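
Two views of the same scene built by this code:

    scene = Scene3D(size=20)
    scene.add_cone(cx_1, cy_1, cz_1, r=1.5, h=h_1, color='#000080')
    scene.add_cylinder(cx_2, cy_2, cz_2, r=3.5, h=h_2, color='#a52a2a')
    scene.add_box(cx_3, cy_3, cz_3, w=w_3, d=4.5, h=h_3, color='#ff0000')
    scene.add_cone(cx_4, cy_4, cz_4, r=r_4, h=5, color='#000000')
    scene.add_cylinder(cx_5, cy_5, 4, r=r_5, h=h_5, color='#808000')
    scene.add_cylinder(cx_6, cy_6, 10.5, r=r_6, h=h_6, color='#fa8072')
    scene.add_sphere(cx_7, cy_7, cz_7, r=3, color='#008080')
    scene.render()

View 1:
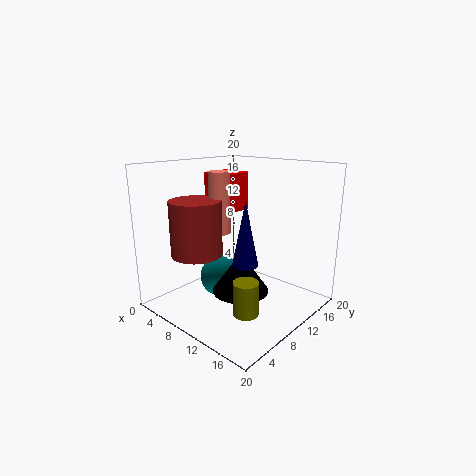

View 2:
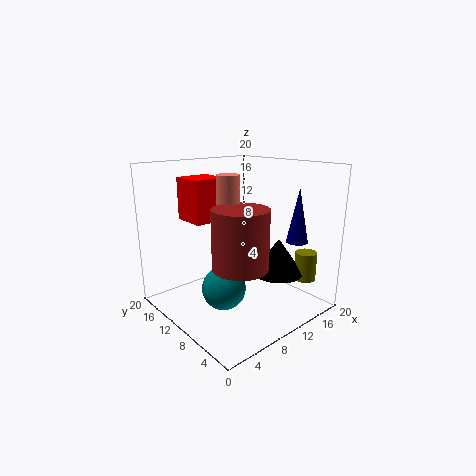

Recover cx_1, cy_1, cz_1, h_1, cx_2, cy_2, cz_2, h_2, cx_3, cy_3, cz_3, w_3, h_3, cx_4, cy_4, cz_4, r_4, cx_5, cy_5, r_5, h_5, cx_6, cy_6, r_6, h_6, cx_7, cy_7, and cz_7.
cx_1 = 16, cy_1 = 4.5, cz_1 = 9.5, h_1 = 7.5, cx_2 = 6.5, cy_2 = 5.5, cz_2 = 8, h_2 = 7.5, cx_3 = 3.5, cy_3 = 10, cz_3 = 13, w_3 = 4.5, h_3 = 5.5, cx_4 = 14, cy_4 = 6, cz_4 = 5, r_4 = 3.5, cx_5 = 17, cy_5 = 3.5, r_5 = 1.5, h_5 = 4, cx_6 = 7.5, cy_6 = 9, r_6 = 1.5, h_6 = 8.5, cx_7 = 7, cy_7 = 9.5, cz_7 = 3.5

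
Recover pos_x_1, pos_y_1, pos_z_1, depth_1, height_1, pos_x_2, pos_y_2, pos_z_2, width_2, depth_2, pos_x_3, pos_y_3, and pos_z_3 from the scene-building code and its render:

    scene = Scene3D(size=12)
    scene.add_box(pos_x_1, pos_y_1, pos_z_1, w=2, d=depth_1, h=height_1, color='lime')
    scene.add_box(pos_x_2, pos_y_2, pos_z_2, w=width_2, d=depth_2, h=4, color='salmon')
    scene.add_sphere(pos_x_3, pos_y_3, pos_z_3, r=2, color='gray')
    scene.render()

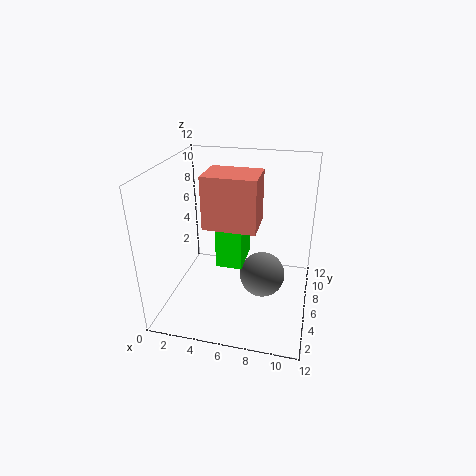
pos_x_1 = 5
pos_y_1 = 3
pos_z_1 = 5
depth_1 = 3
height_1 = 3
pos_x_2 = 4
pos_y_2 = 3
pos_z_2 = 8
width_2 = 4
depth_2 = 3
pos_x_3 = 8
pos_y_3 = 7
pos_z_3 = 2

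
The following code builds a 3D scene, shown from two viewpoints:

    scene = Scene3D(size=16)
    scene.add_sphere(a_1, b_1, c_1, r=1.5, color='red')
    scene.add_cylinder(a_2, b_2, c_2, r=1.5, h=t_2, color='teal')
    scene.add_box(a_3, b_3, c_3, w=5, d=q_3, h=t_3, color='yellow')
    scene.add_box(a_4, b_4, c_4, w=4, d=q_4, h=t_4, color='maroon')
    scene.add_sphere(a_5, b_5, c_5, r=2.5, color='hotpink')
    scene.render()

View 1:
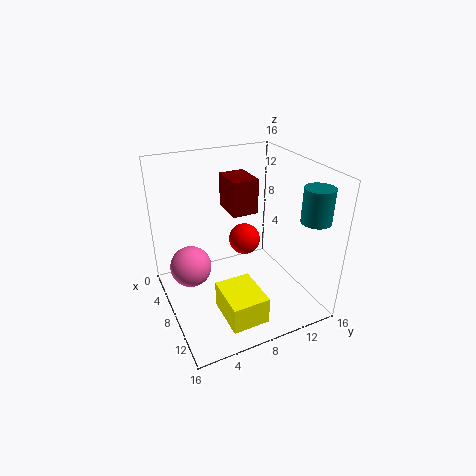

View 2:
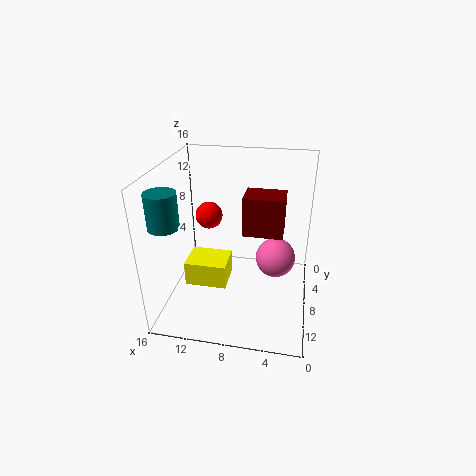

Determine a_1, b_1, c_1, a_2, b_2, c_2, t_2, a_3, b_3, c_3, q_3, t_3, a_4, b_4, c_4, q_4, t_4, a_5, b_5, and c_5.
a_1 = 11.5, b_1 = 7, c_1 = 10, a_2 = 14, b_2 = 13.5, c_2 = 11.5, t_2 = 3.5, a_3 = 9.5, b_3 = 4.5, c_3 = 1, q_3 = 4, t_3 = 3, a_4 = 3, b_4 = 8, c_4 = 10, q_4 = 3, t_4 = 4, a_5 = 4, b_5 = 3.5, c_5 = 3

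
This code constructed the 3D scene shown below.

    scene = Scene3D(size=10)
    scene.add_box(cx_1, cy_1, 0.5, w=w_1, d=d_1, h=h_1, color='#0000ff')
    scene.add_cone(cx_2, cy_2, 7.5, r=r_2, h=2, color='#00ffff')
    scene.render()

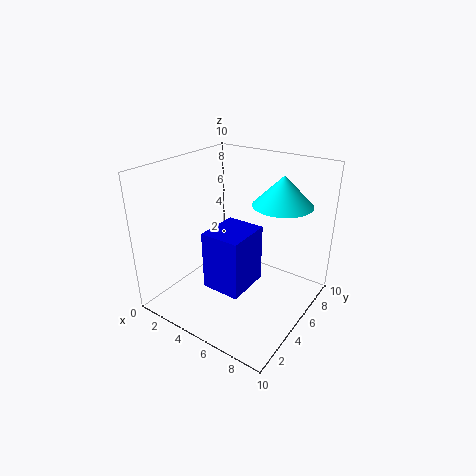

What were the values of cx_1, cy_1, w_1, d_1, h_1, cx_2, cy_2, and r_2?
cx_1 = 2.5
cy_1 = 4
w_1 = 3
d_1 = 3.5
h_1 = 4.5
cx_2 = 7.5
cy_2 = 6.5
r_2 = 2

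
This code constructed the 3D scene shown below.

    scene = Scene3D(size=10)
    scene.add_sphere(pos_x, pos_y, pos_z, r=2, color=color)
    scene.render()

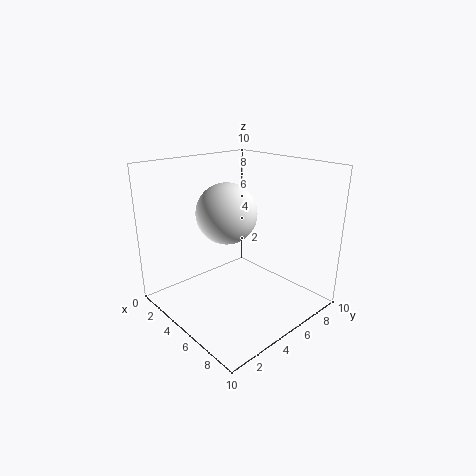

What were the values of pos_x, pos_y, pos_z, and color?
pos_x = 5; pos_y = 4; pos_z = 7; color = 'white'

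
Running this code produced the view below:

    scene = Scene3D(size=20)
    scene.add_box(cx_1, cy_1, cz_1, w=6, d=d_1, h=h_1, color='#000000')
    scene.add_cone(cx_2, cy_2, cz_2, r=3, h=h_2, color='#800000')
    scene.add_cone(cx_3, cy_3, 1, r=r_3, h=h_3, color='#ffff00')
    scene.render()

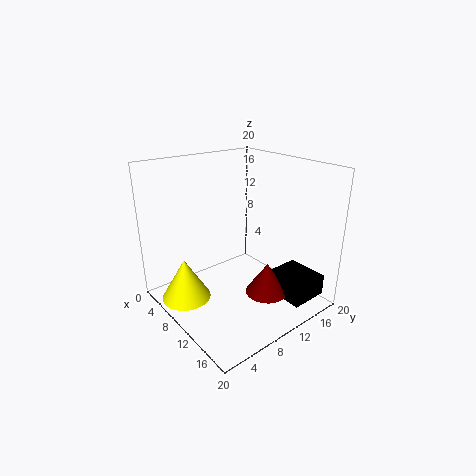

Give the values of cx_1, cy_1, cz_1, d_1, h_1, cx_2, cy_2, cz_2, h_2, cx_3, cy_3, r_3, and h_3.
cx_1 = 12.5; cy_1 = 13.5; cz_1 = 1.5; d_1 = 5.5; h_1 = 3; cx_2 = 13.5; cy_2 = 12.5; cz_2 = 2; h_2 = 4.5; cx_3 = 6; cy_3 = 3.5; r_3 = 3.5; h_3 = 6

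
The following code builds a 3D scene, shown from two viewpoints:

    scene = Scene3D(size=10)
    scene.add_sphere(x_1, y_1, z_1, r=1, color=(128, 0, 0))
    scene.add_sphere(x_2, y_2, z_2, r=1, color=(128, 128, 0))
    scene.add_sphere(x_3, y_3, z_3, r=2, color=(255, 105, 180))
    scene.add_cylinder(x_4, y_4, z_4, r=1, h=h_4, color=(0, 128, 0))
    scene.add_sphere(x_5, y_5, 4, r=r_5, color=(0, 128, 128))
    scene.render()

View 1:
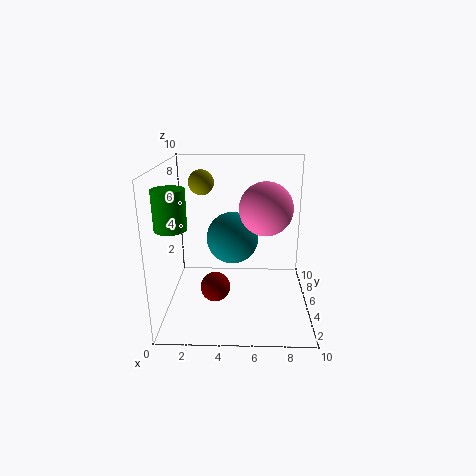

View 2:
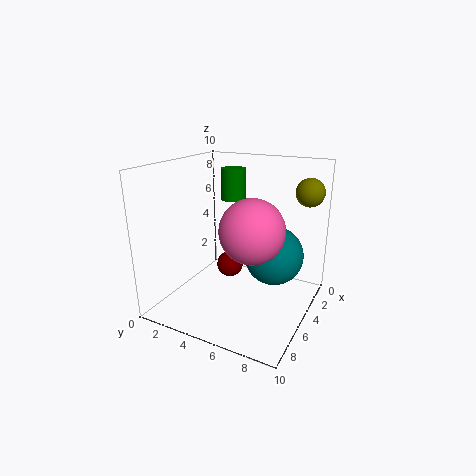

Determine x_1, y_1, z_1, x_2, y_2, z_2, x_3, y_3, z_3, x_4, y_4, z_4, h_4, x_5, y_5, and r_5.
x_1 = 3.5, y_1 = 3.5, z_1 = 2, x_2 = 2, y_2 = 9, z_2 = 8, x_3 = 7, y_3 = 7, z_3 = 6.5, x_4 = 1, y_4 = 2.5, z_4 = 6.5, h_4 = 2.5, x_5 = 4.5, y_5 = 7.5, r_5 = 2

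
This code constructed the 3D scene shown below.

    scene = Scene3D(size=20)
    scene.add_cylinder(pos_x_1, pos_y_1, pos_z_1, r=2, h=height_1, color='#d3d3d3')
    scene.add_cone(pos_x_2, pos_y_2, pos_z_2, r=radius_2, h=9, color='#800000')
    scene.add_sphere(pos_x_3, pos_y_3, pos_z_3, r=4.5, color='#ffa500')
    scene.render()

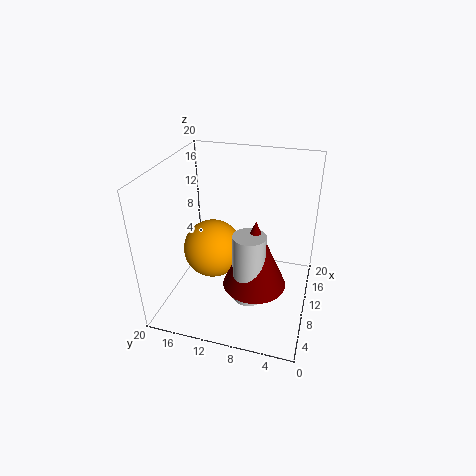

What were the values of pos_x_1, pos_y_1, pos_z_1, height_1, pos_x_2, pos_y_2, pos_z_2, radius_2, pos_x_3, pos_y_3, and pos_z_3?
pos_x_1 = 4.5; pos_y_1 = 7; pos_z_1 = 5; height_1 = 9; pos_x_2 = 5.5; pos_y_2 = 6.5; pos_z_2 = 6.5; radius_2 = 4; pos_x_3 = 13; pos_y_3 = 15; pos_z_3 = 5.5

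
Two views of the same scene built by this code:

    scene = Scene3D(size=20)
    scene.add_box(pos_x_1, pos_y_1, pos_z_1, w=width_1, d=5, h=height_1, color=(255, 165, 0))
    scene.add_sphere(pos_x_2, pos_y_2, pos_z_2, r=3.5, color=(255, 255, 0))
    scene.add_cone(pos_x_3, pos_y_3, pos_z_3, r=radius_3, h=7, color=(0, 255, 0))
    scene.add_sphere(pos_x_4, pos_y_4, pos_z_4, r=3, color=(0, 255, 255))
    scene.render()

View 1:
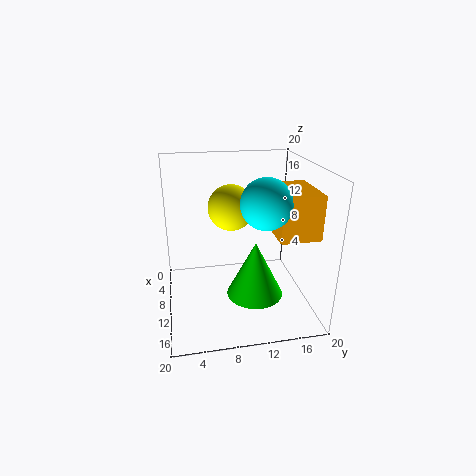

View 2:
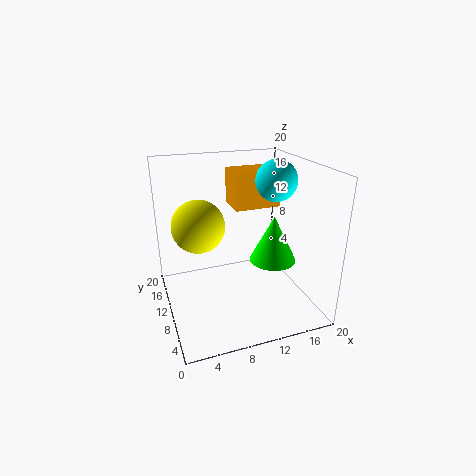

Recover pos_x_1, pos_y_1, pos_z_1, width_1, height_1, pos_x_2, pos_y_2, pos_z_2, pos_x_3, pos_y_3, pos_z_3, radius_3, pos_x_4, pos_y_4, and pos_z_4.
pos_x_1 = 11; pos_y_1 = 13.5; pos_z_1 = 12.5; width_1 = 7; height_1 = 5.5; pos_x_2 = 4.5; pos_y_2 = 10; pos_z_2 = 12.5; pos_x_3 = 16; pos_y_3 = 11; pos_z_3 = 5; radius_3 = 3.5; pos_x_4 = 16.5; pos_y_4 = 12; pos_z_4 = 17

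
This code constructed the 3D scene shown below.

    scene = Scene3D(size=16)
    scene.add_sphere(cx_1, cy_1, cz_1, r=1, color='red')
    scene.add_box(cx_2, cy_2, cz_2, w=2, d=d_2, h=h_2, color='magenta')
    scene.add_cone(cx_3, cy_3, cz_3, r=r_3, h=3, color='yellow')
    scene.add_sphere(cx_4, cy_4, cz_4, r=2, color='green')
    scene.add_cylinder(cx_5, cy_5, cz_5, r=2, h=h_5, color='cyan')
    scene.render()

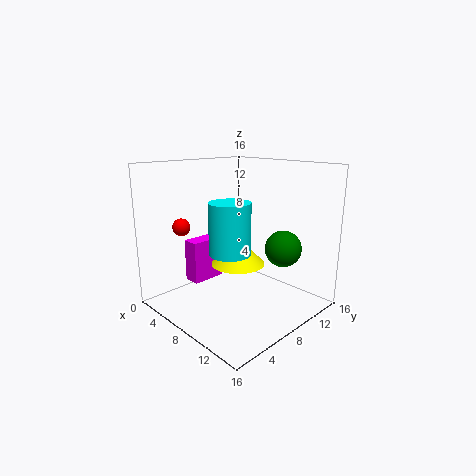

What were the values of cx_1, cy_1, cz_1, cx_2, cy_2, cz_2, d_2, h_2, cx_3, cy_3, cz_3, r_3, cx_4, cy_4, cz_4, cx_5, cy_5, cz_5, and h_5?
cx_1 = 3
cy_1 = 4
cz_1 = 9
cx_2 = 2
cy_2 = 5
cz_2 = 2
d_2 = 4
h_2 = 5
cx_3 = 8
cy_3 = 8
cz_3 = 5
r_3 = 3
cx_4 = 12
cy_4 = 11
cz_4 = 7
cx_5 = 11
cy_5 = 4
cz_5 = 8
h_5 = 5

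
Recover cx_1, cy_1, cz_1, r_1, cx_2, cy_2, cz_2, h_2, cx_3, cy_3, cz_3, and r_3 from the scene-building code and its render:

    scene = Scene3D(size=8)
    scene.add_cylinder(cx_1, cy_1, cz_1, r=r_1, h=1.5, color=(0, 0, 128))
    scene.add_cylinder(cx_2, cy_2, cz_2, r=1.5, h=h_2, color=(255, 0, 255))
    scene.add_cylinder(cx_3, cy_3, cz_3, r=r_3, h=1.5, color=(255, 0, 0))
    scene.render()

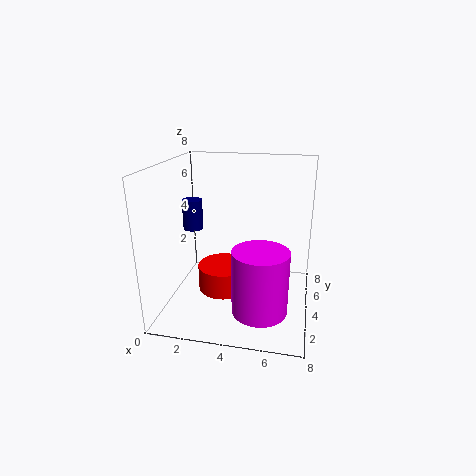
cx_1 = 2
cy_1 = 2.5
cz_1 = 5
r_1 = 0.5
cx_2 = 5.5
cy_2 = 2.5
cz_2 = 0.5
h_2 = 3.5
cx_3 = 3
cy_3 = 4.5
cz_3 = 0.5
r_3 = 1.5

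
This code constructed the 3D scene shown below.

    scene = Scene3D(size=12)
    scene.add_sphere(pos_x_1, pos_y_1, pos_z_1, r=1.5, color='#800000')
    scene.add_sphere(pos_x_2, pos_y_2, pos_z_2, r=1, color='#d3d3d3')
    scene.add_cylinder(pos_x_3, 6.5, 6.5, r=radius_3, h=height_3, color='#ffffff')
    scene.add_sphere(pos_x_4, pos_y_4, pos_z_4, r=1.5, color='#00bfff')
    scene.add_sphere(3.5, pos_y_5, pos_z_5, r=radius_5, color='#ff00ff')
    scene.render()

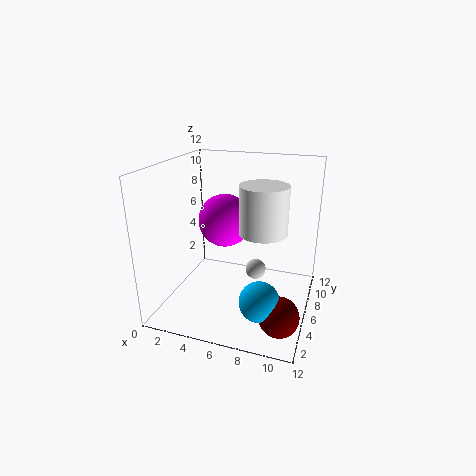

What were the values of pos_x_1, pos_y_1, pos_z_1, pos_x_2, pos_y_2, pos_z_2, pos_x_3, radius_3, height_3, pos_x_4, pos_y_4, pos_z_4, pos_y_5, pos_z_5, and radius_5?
pos_x_1 = 10.5
pos_y_1 = 2
pos_z_1 = 2
pos_x_2 = 6.5
pos_y_2 = 10
pos_z_2 = 1
pos_x_3 = 8
radius_3 = 2
height_3 = 4
pos_x_4 = 9
pos_y_4 = 2
pos_z_4 = 3
pos_y_5 = 9.5
pos_z_5 = 6
radius_5 = 2.5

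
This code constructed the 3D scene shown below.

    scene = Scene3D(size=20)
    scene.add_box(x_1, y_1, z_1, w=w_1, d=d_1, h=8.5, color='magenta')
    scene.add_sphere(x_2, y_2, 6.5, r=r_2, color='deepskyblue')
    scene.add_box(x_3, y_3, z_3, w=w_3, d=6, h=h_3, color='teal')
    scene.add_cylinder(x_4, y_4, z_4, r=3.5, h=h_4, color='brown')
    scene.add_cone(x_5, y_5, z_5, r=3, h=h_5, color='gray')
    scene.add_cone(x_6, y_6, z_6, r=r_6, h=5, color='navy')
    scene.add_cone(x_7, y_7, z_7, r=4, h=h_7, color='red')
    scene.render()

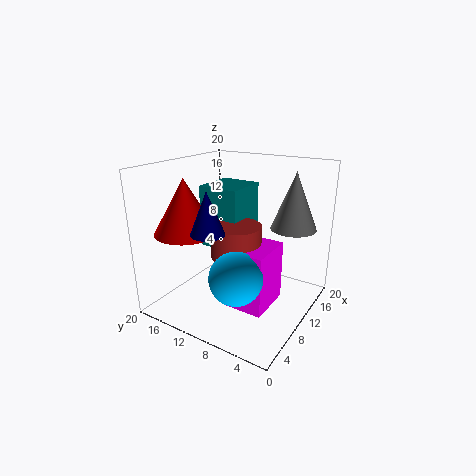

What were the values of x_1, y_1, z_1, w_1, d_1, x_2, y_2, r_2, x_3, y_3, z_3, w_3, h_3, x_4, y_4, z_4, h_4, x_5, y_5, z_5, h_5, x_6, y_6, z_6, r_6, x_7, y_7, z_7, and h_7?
x_1 = 6.5, y_1 = 4.5, z_1 = 1, w_1 = 6.5, d_1 = 5.5, x_2 = 5.5, y_2 = 7.5, r_2 = 3.5, x_3 = 10, y_3 = 10.5, z_3 = 7.5, w_3 = 6.5, h_3 = 9, x_4 = 9.5, y_4 = 10, z_4 = 7.5, h_4 = 4.5, x_5 = 12.5, y_5 = 3, z_5 = 12, h_5 = 7.5, x_6 = 2, y_6 = 9, z_6 = 13.5, r_6 = 2, x_7 = 4, y_7 = 14, z_7 = 12, h_7 = 7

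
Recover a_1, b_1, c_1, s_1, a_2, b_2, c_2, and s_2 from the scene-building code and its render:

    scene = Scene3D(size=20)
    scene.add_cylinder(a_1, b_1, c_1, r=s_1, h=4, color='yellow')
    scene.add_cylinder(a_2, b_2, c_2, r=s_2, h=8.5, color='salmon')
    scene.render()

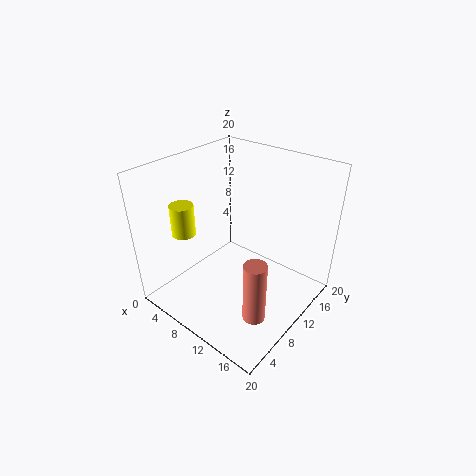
a_1 = 6.5
b_1 = 3.5
c_1 = 12.5
s_1 = 1.5
a_2 = 16
b_2 = 6
c_2 = 2
s_2 = 1.5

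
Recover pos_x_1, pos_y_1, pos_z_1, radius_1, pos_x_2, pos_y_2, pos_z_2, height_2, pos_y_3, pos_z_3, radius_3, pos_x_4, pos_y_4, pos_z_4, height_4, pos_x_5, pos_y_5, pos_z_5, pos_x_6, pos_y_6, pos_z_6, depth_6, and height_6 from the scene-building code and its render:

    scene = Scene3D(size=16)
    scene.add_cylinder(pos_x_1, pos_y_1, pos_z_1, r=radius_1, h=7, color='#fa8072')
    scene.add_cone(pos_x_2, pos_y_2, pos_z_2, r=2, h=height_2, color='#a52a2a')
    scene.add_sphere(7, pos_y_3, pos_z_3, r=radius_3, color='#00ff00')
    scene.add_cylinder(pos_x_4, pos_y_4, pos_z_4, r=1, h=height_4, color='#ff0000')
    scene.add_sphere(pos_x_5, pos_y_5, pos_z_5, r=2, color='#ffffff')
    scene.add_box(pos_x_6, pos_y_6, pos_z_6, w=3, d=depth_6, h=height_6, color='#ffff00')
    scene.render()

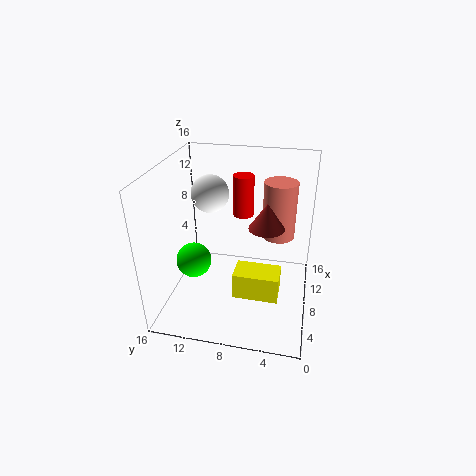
pos_x_1 = 13; pos_y_1 = 4; pos_z_1 = 6; radius_1 = 2; pos_x_2 = 9; pos_y_2 = 5; pos_z_2 = 9; height_2 = 3; pos_y_3 = 13; pos_z_3 = 5; radius_3 = 2; pos_x_4 = 6; pos_y_4 = 7; pos_z_4 = 12; height_4 = 4; pos_x_5 = 8; pos_y_5 = 11; pos_z_5 = 13; pos_x_6 = 5; pos_y_6 = 3; pos_z_6 = 2; depth_6 = 5; height_6 = 3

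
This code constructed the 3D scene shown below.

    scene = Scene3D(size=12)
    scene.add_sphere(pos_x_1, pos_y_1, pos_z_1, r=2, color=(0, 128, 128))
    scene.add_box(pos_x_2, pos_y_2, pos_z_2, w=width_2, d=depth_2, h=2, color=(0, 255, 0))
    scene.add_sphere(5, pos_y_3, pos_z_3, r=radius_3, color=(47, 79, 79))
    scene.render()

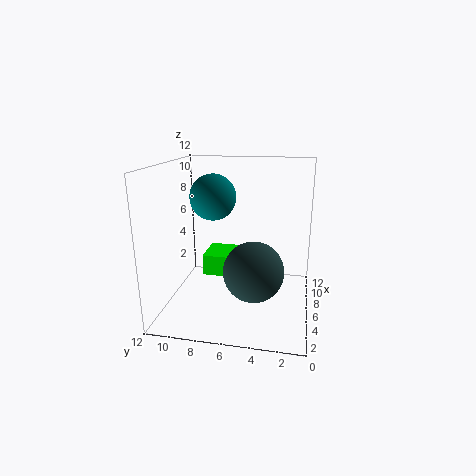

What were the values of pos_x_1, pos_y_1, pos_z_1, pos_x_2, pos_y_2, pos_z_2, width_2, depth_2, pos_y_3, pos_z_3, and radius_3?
pos_x_1 = 7.5; pos_y_1 = 8.5; pos_z_1 = 9; pos_x_2 = 8.5; pos_y_2 = 6.5; pos_z_2 = 1; width_2 = 3.5; depth_2 = 3.5; pos_y_3 = 4.5; pos_z_3 = 3.5; radius_3 = 2.5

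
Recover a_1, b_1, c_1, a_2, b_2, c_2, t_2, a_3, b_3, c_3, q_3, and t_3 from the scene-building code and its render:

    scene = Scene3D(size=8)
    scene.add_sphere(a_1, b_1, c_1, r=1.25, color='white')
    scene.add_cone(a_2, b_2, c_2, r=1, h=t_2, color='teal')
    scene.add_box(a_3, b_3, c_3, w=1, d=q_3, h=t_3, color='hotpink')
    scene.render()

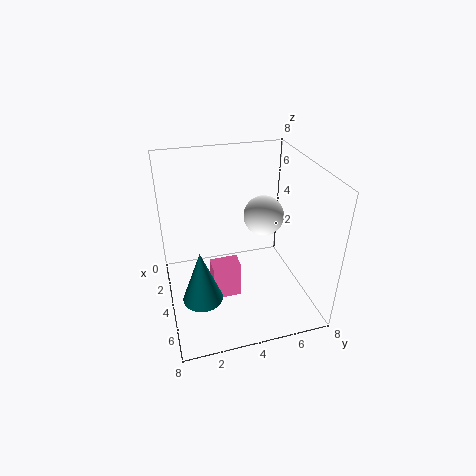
a_1 = 2, b_1 = 6.25, c_1 = 4, a_2 = 6.25, b_2 = 1.5, c_2 = 2.25, t_2 = 2.75, a_3 = 4.5, b_3 = 2.25, c_3 = 1.25, q_3 = 1.5, t_3 = 2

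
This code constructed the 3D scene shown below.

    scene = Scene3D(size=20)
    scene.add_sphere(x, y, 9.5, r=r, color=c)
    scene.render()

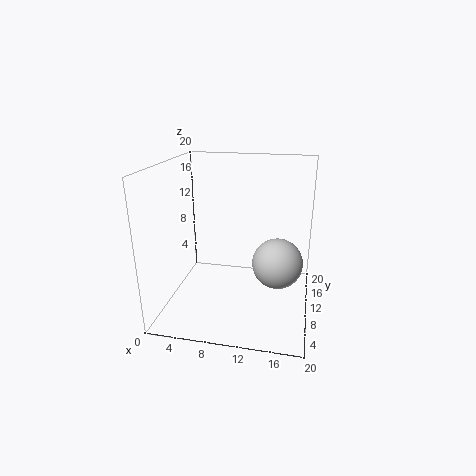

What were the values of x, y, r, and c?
x = 16; y = 4.5; r = 3; c = 'lightgray'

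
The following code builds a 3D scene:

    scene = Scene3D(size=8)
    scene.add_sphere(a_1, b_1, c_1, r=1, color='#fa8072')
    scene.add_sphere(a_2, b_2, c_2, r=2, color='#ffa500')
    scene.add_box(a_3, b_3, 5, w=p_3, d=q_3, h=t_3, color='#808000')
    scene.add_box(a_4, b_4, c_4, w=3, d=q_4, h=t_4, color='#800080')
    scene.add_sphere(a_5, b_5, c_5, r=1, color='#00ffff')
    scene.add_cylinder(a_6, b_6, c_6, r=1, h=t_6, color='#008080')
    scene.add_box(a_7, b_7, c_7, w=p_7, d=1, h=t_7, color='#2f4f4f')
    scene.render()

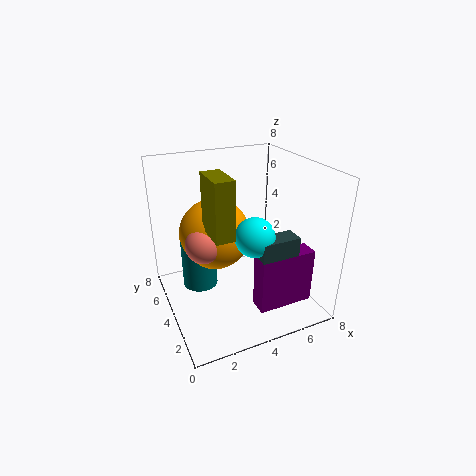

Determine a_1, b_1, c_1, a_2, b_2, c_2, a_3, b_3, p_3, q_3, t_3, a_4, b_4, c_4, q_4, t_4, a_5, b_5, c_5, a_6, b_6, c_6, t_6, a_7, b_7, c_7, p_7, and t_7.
a_1 = 2, b_1 = 4, c_1 = 4, a_2 = 3, b_2 = 5, c_2 = 4, a_3 = 2, b_3 = 2, p_3 = 1, q_3 = 2, t_3 = 3, a_4 = 4, b_4 = 1, c_4 = 1, q_4 = 1, t_4 = 3, a_5 = 4, b_5 = 2, c_5 = 5, a_6 = 2, b_6 = 5, c_6 = 1, t_6 = 3, a_7 = 4, b_7 = 1, c_7 = 3, p_7 = 2, t_7 = 2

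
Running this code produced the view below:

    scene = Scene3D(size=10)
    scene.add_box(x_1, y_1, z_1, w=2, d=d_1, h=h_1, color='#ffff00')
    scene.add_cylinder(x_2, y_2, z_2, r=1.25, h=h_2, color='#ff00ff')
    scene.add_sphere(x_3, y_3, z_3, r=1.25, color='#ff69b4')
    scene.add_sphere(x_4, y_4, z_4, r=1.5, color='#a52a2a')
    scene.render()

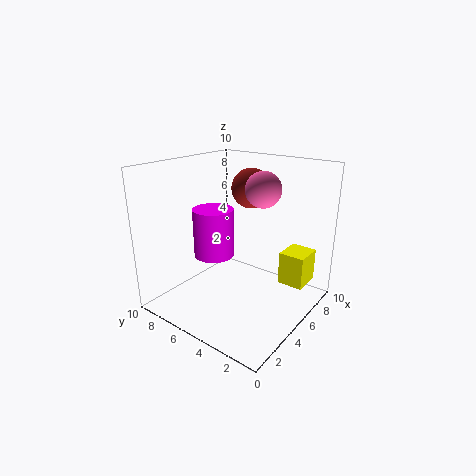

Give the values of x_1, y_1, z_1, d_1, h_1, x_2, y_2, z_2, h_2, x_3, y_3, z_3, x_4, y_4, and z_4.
x_1 = 6; y_1 = 0.5; z_1 = 2; d_1 = 1.75; h_1 = 2.25; x_2 = 2.5; y_2 = 5; z_2 = 4.75; h_2 = 3; x_3 = 6.5; y_3 = 4; z_3 = 8.25; x_4 = 8; y_4 = 6; z_4 = 7.75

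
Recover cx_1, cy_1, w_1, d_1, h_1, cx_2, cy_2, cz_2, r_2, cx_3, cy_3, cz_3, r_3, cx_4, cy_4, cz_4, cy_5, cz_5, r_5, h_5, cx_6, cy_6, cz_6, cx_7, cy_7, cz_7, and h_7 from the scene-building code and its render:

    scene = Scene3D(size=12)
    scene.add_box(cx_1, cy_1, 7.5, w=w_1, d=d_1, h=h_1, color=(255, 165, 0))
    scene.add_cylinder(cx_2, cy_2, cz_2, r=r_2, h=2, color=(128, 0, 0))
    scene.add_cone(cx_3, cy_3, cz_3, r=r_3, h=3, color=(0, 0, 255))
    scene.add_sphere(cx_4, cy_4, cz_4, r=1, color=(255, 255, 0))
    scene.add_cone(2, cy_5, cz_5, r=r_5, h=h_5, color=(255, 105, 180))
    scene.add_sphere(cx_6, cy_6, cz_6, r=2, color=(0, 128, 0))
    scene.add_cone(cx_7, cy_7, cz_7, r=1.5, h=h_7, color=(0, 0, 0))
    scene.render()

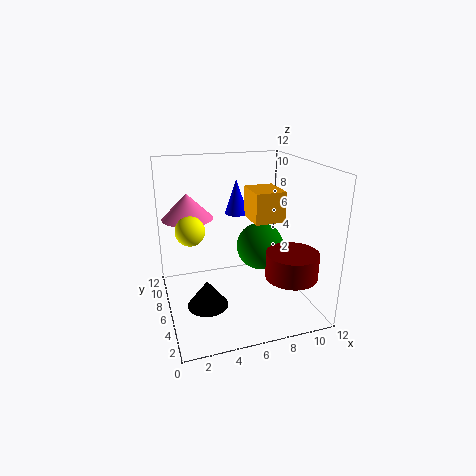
cx_1 = 7, cy_1 = 4.5, w_1 = 2.5, d_1 = 3, h_1 = 2.5, cx_2 = 9, cy_2 = 2, cz_2 = 4, r_2 = 2, cx_3 = 6.5, cy_3 = 8, cz_3 = 7.5, r_3 = 1, cx_4 = 1.5, cy_4 = 2.5, cz_4 = 8.5, cy_5 = 6.5, cz_5 = 8, r_5 = 2, h_5 = 2, cx_6 = 8, cy_6 = 6, cz_6 = 5, cx_7 = 2.5, cy_7 = 2.5, cz_7 = 2.5, h_7 = 2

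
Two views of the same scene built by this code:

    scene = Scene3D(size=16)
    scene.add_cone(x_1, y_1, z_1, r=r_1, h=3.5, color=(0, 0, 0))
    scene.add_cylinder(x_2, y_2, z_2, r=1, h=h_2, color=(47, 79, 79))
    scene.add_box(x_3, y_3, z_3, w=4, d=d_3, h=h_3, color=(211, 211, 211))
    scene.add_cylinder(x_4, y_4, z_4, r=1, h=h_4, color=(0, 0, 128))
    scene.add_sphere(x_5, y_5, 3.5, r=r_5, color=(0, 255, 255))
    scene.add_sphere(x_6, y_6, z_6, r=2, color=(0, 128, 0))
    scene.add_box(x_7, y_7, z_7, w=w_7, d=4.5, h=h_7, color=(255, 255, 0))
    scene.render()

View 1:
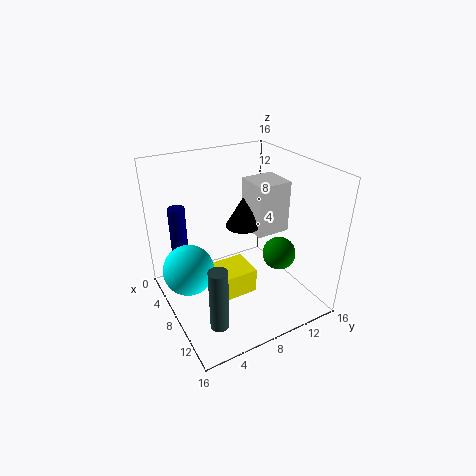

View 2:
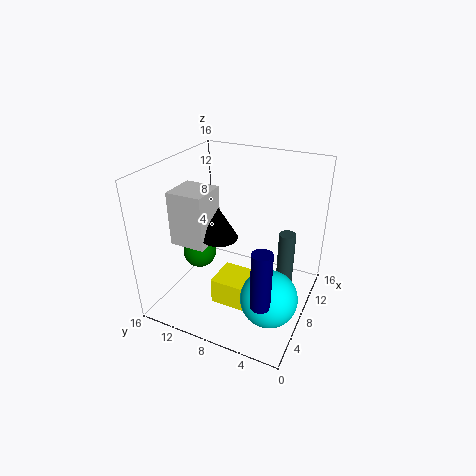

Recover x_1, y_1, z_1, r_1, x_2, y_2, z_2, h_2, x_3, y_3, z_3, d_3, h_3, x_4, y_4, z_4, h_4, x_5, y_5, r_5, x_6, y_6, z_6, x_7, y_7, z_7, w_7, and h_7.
x_1 = 6.5
y_1 = 9.5
z_1 = 8.5
r_1 = 2
x_2 = 12
y_2 = 3.5
z_2 = 0.5
h_2 = 7
x_3 = 4.5
y_3 = 10.5
z_3 = 7.5
d_3 = 4
h_3 = 6
x_4 = 2.5
y_4 = 3
z_4 = 4.5
h_4 = 6
x_5 = 5
y_5 = 3
r_5 = 3
x_6 = 8.5
y_6 = 13.5
z_6 = 4.5
x_7 = 5
y_7 = 5.5
z_7 = 0.5
w_7 = 4
h_7 = 3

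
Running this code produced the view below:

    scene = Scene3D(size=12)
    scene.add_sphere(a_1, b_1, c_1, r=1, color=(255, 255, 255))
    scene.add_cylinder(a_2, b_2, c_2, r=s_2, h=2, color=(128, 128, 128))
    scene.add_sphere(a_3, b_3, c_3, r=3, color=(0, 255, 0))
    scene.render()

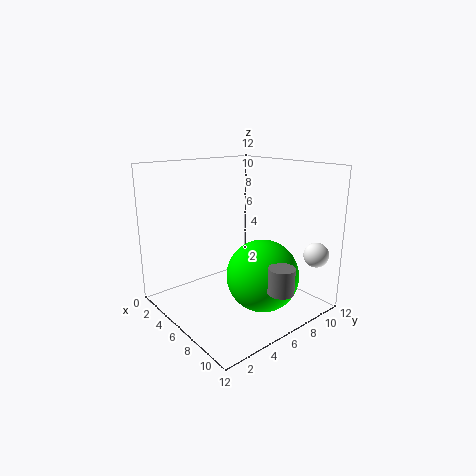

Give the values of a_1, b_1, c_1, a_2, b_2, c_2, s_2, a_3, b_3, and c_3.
a_1 = 11, b_1 = 10, c_1 = 5, a_2 = 11, b_2 = 6, c_2 = 3, s_2 = 1, a_3 = 8, b_3 = 7, c_3 = 3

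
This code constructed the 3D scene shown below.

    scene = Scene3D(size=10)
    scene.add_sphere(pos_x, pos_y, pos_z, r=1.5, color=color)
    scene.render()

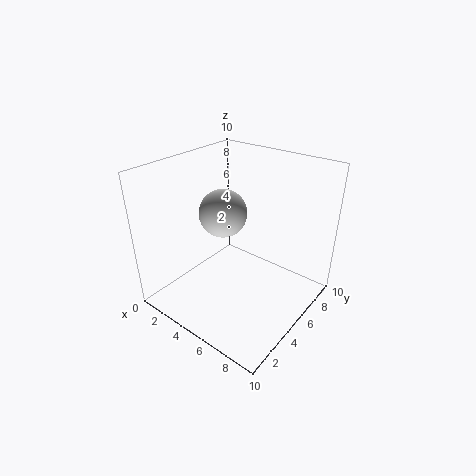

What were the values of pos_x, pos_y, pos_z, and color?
pos_x = 5
pos_y = 3.5
pos_z = 7.5
color = 'lightgray'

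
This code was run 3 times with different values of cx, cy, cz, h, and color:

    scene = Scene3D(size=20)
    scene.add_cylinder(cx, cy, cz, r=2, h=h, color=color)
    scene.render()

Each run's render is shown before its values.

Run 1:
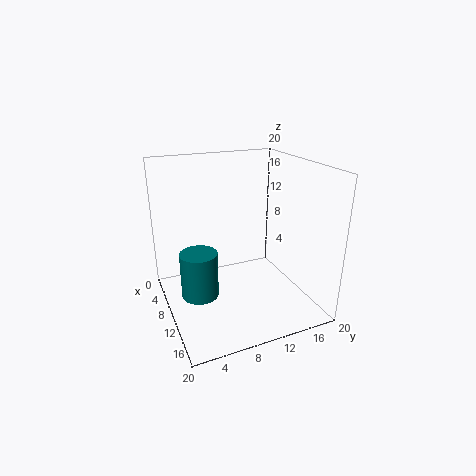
cx = 18; cy = 2; cz = 8; h = 5; color = 'teal'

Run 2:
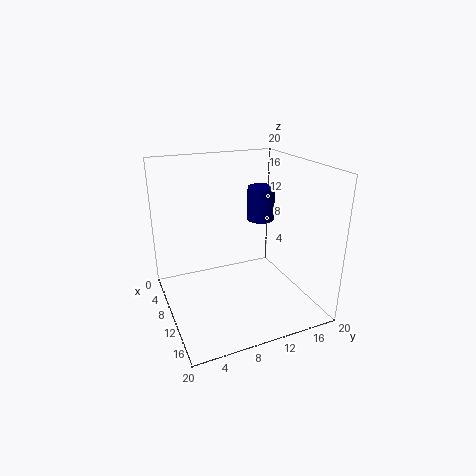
cx = 7; cy = 15; cz = 11; h = 5; color = 'navy'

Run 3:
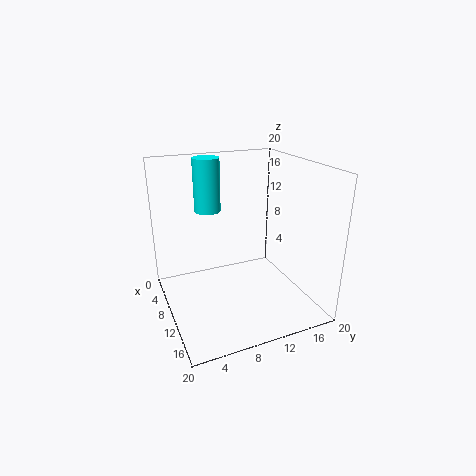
cx = 3; cy = 8; cz = 12; h = 8; color = 'cyan'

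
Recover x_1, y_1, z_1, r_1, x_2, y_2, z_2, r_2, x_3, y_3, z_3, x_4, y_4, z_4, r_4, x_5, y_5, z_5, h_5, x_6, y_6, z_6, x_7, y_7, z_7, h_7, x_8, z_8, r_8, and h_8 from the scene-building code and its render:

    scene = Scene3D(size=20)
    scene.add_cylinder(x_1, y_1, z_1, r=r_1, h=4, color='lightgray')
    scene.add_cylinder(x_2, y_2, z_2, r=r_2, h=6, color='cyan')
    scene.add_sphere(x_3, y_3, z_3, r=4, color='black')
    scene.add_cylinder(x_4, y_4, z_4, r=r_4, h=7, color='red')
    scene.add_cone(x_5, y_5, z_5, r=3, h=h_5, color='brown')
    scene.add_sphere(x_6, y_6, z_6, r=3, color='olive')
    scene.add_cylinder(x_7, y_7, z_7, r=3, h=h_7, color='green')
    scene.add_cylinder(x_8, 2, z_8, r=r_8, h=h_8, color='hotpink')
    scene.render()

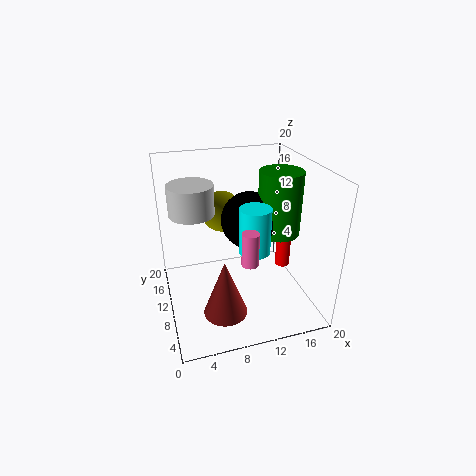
x_1 = 4, y_1 = 11, z_1 = 14, r_1 = 3, x_2 = 11, y_2 = 6, z_2 = 10, r_2 = 2, x_3 = 12, y_3 = 11, z_3 = 12, x_4 = 16, y_4 = 8, z_4 = 6, r_4 = 1, x_5 = 7, y_5 = 6, z_5 = 1, h_5 = 8, x_6 = 9, y_6 = 15, z_6 = 12, x_7 = 16, y_7 = 10, z_7 = 10, h_7 = 9, x_8 = 9, z_8 = 11, r_8 = 1, h_8 = 4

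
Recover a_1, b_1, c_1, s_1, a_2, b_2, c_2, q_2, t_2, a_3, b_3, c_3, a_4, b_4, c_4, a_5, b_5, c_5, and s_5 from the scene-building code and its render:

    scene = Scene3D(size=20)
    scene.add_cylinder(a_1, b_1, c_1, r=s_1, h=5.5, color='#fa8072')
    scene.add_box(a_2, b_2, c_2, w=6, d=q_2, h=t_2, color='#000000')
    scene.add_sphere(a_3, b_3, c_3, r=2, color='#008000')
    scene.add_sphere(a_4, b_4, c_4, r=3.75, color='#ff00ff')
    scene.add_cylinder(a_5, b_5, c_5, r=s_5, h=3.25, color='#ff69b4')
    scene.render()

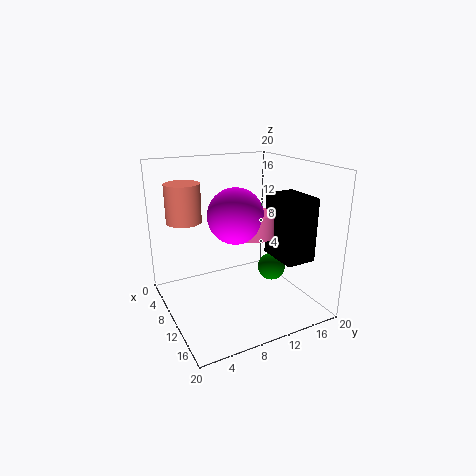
a_1 = 5
b_1 = 4
c_1 = 11.75
s_1 = 2.5
a_2 = 10.25
b_2 = 14.25
c_2 = 7.25
q_2 = 4.25
t_2 = 8.75
a_3 = 10.75
b_3 = 15.25
c_3 = 4.75
a_4 = 10.75
b_4 = 9.25
c_4 = 13.5
a_5 = 11.25
b_5 = 11.75
c_5 = 10.5
s_5 = 2.75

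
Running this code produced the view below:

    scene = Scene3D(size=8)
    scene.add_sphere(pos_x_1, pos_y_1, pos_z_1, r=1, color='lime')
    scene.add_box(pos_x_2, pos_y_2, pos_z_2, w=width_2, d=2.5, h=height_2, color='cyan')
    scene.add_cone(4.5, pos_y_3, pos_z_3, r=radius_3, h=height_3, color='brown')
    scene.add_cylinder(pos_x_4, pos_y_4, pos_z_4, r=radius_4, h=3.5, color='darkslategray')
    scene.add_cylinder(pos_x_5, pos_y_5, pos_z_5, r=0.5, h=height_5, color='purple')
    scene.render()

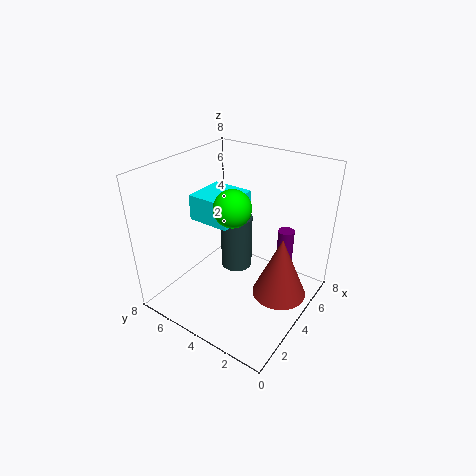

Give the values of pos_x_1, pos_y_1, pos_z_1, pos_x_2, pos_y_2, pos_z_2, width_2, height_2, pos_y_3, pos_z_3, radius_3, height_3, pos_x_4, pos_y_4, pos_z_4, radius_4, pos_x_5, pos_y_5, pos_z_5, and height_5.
pos_x_1 = 3.5, pos_y_1 = 4, pos_z_1 = 6, pos_x_2 = 3.5, pos_y_2 = 4.5, pos_z_2 = 4.5, width_2 = 2.5, height_2 = 1.5, pos_y_3 = 1.5, pos_z_3 = 1, radius_3 = 1.5, height_3 = 3.5, pos_x_4 = 6, pos_y_4 = 5.5, pos_z_4 = 0.5, radius_4 = 1, pos_x_5 = 7, pos_y_5 = 2.5, pos_z_5 = 1, height_5 = 2.5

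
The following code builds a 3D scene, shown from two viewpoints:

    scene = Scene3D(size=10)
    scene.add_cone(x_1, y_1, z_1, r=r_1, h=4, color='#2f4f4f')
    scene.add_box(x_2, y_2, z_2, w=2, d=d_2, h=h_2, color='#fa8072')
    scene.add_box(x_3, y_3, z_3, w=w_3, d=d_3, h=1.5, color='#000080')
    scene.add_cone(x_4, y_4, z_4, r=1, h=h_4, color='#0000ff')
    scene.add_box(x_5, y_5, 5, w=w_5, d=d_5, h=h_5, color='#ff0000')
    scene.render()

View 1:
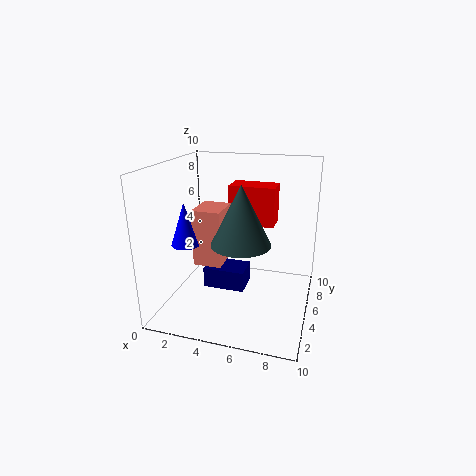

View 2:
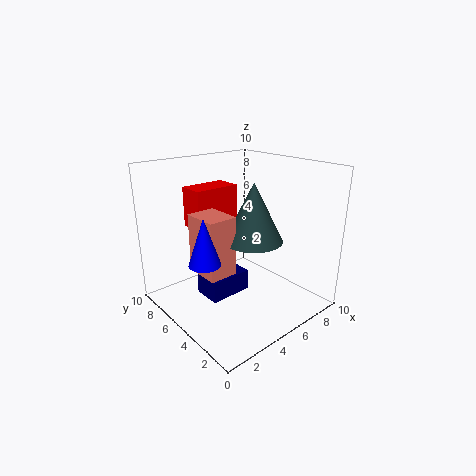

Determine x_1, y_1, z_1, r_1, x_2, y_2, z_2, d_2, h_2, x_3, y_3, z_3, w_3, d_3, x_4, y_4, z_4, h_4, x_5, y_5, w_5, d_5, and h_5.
x_1 = 5.5; y_1 = 4; z_1 = 5; r_1 = 2; x_2 = 2; y_2 = 4; z_2 = 3; d_2 = 2.5; h_2 = 4; x_3 = 2.5; y_3 = 4.5; z_3 = 1; w_3 = 3; d_3 = 2; x_4 = 1.5; y_4 = 4; z_4 = 4.5; h_4 = 3; x_5 = 3.5; y_5 = 7.5; w_5 = 3.5; d_5 = 2; h_5 = 3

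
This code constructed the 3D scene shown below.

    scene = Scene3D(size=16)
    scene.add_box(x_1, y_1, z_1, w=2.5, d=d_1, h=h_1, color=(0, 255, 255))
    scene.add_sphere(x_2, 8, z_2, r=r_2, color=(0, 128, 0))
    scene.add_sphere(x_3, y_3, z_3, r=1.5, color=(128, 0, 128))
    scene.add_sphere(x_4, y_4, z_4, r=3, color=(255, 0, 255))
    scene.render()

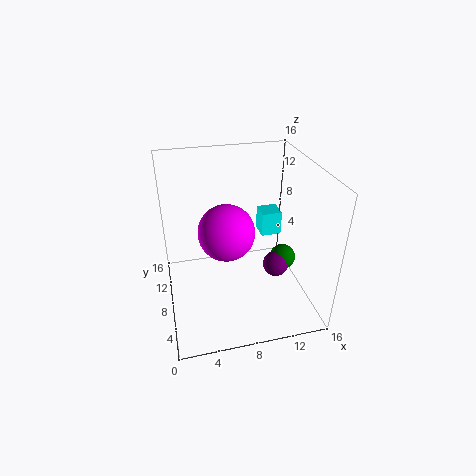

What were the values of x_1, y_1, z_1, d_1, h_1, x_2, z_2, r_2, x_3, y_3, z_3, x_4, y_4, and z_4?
x_1 = 12, y_1 = 11.5, z_1 = 5.5, d_1 = 2.5, h_1 = 3, x_2 = 13.5, z_2 = 4.5, r_2 = 1.5, x_3 = 12.5, y_3 = 7.5, z_3 = 4, x_4 = 6.5, y_4 = 7, z_4 = 9.5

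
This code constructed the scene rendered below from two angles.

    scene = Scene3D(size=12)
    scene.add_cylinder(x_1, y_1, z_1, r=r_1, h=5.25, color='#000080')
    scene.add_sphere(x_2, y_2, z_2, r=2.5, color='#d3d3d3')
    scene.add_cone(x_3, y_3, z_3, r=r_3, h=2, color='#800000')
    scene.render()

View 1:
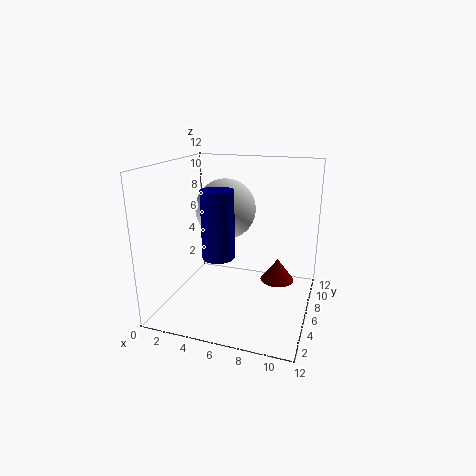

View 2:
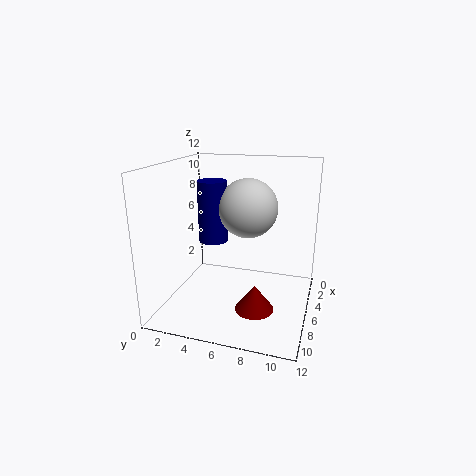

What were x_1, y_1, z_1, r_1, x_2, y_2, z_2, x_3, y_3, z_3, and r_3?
x_1 = 5.25, y_1 = 3.5, z_1 = 5.25, r_1 = 1.25, x_2 = 4.75, y_2 = 6.5, z_2 = 8.25, x_3 = 9, y_3 = 8.25, z_3 = 1.5, r_3 = 1.5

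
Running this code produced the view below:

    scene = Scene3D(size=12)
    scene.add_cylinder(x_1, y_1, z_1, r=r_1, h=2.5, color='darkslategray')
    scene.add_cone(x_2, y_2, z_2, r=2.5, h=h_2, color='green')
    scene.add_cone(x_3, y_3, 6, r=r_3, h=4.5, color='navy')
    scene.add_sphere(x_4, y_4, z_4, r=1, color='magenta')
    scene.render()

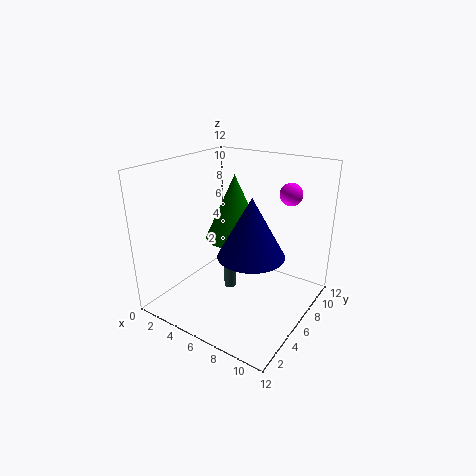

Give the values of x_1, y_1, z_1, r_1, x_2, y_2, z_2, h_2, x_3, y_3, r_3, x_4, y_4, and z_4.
x_1 = 5.5, y_1 = 5.5, z_1 = 1.5, r_1 = 0.5, x_2 = 5, y_2 = 7, z_2 = 5.5, h_2 = 5.5, x_3 = 8.5, y_3 = 4, r_3 = 2.5, x_4 = 8.5, y_4 = 10.5, z_4 = 9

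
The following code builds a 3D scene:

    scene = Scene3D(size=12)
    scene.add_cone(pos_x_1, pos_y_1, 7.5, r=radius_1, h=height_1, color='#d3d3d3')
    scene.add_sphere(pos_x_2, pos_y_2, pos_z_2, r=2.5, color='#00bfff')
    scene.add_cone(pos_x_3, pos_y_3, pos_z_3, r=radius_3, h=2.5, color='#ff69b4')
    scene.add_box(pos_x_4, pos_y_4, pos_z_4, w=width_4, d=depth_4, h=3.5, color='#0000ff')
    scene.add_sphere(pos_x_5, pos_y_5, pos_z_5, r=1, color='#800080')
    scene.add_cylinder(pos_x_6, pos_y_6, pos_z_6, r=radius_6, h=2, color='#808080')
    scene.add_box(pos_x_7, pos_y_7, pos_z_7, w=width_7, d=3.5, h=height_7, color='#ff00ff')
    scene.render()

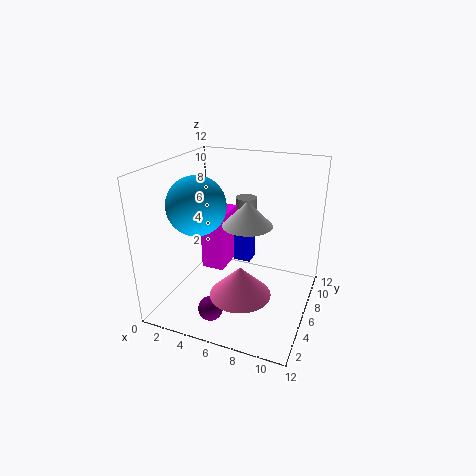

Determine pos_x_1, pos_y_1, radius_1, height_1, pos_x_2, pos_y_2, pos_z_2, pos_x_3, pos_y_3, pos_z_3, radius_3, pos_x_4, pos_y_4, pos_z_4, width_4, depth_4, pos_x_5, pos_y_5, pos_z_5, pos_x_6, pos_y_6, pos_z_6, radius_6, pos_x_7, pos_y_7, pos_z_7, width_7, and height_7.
pos_x_1 = 7, pos_y_1 = 5.5, radius_1 = 2, height_1 = 2, pos_x_2 = 2.5, pos_y_2 = 5.5, pos_z_2 = 8.5, pos_x_3 = 7, pos_y_3 = 4, pos_z_3 = 2, radius_3 = 2.5, pos_x_4 = 5, pos_y_4 = 7.5, pos_z_4 = 3, width_4 = 1.5, depth_4 = 1.5, pos_x_5 = 5, pos_y_5 = 2.5, pos_z_5 = 1, pos_x_6 = 5, pos_y_6 = 10.5, pos_z_6 = 6, radius_6 = 1, pos_x_7 = 2.5, pos_y_7 = 6, pos_z_7 = 2.5, width_7 = 2, height_7 = 5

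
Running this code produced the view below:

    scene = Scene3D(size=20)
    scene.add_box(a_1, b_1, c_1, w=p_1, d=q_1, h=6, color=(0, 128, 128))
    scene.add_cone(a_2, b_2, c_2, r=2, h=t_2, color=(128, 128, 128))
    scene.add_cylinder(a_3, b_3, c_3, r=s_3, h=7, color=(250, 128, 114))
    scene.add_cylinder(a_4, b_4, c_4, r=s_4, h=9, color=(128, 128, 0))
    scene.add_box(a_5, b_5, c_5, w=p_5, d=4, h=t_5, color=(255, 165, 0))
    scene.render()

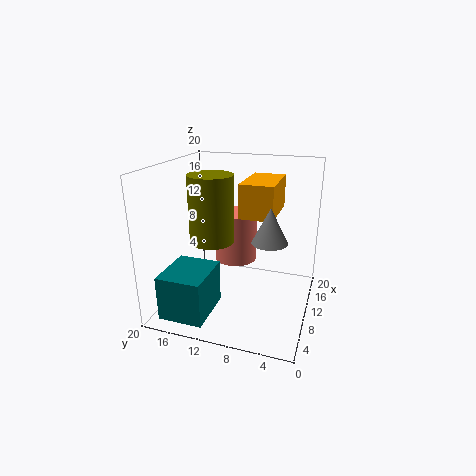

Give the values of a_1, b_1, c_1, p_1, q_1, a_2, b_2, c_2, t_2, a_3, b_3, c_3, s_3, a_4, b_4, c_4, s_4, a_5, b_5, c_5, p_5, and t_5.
a_1 = 1
b_1 = 12
c_1 = 1
p_1 = 7
q_1 = 6
a_2 = 3
b_2 = 4
c_2 = 13
t_2 = 4
a_3 = 12
b_3 = 11
c_3 = 6
s_3 = 3
a_4 = 8
b_4 = 13
c_4 = 10
s_4 = 3
a_5 = 4
b_5 = 4
c_5 = 15
p_5 = 7
t_5 = 4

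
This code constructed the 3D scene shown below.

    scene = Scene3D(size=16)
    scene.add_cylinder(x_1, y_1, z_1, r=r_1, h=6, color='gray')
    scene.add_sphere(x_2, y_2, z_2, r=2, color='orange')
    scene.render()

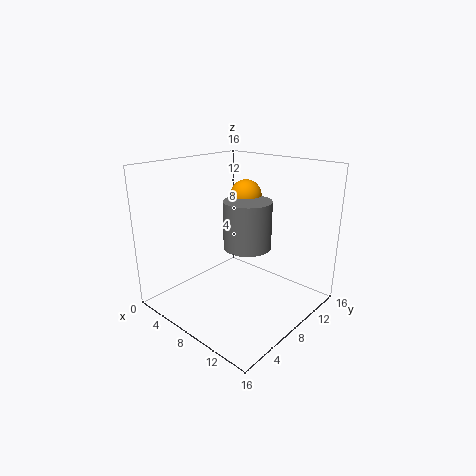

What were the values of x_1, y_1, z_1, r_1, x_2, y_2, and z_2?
x_1 = 6; y_1 = 12; z_1 = 5; r_1 = 3; x_2 = 4; y_2 = 14; z_2 = 11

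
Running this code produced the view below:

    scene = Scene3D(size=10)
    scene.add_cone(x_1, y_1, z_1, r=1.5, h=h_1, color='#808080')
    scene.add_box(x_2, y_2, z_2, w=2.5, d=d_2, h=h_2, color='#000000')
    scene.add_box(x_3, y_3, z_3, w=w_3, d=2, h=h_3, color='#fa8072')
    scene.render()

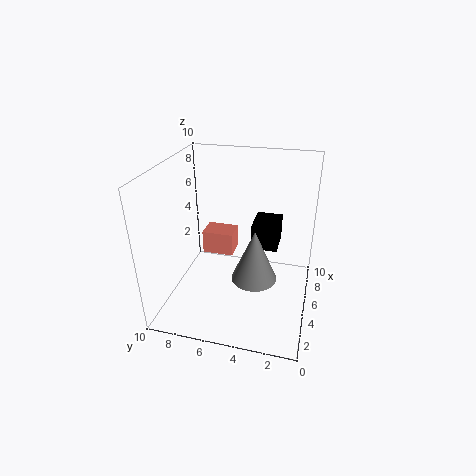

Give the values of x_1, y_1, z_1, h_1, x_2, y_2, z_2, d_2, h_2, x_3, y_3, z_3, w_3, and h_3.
x_1 = 3.5
y_1 = 3.5
z_1 = 3
h_1 = 3.5
x_2 = 7
y_2 = 2.5
z_2 = 3
d_2 = 2
h_2 = 2
x_3 = 3.5
y_3 = 5
z_3 = 4.5
w_3 = 1.5
h_3 = 1.5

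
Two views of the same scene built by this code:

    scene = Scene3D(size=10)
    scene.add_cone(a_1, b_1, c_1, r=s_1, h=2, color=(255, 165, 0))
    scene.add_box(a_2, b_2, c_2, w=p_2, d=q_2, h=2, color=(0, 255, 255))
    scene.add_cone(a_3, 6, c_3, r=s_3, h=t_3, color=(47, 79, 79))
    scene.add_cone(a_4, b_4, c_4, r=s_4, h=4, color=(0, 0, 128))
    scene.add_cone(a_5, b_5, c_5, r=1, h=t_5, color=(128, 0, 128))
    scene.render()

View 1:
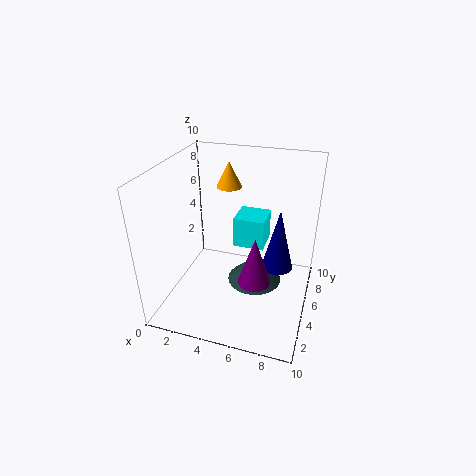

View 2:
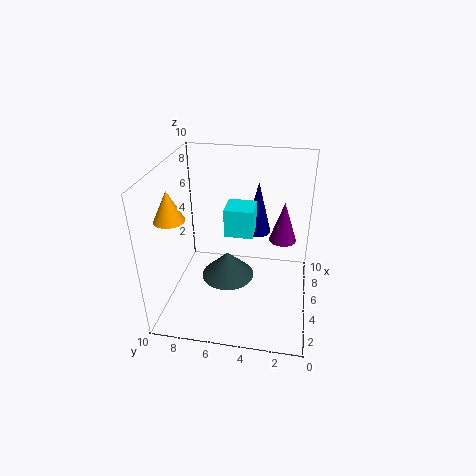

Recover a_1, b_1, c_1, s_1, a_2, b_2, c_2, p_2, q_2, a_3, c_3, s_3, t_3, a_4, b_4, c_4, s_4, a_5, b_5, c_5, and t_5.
a_1 = 3; b_1 = 9; c_1 = 7; s_1 = 1; a_2 = 5; b_2 = 4; c_2 = 5; p_2 = 2; q_2 = 2; a_3 = 6; c_3 = 1; s_3 = 2; t_3 = 2; a_4 = 8; b_4 = 4; c_4 = 4; s_4 = 1; a_5 = 7; b_5 = 2; c_5 = 4; t_5 = 3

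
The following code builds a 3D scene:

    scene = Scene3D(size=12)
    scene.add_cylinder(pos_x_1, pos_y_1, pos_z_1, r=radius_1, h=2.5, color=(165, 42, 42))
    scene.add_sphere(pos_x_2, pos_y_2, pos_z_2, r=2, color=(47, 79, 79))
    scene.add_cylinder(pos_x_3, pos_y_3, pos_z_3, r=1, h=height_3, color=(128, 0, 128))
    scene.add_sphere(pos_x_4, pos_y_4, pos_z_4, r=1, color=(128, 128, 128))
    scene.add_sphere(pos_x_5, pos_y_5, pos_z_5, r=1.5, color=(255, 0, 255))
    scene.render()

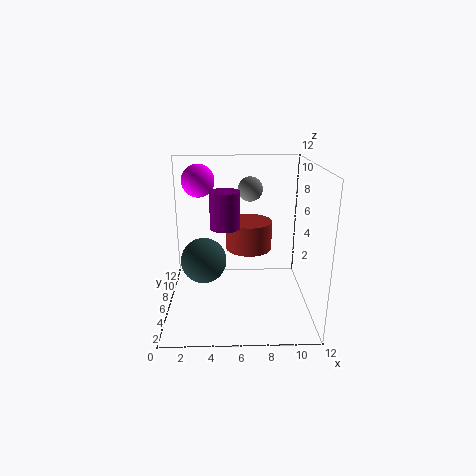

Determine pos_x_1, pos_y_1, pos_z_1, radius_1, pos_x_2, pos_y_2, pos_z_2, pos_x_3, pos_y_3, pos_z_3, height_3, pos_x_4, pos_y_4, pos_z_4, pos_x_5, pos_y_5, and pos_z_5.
pos_x_1 = 7, pos_y_1 = 7.5, pos_z_1 = 4.5, radius_1 = 2, pos_x_2 = 3, pos_y_2 = 7, pos_z_2 = 3.5, pos_x_3 = 5, pos_y_3 = 1.5, pos_z_3 = 8.5, height_3 = 2.5, pos_x_4 = 7, pos_y_4 = 6.5, pos_z_4 = 10, pos_x_5 = 2.5, pos_y_5 = 10, pos_z_5 = 10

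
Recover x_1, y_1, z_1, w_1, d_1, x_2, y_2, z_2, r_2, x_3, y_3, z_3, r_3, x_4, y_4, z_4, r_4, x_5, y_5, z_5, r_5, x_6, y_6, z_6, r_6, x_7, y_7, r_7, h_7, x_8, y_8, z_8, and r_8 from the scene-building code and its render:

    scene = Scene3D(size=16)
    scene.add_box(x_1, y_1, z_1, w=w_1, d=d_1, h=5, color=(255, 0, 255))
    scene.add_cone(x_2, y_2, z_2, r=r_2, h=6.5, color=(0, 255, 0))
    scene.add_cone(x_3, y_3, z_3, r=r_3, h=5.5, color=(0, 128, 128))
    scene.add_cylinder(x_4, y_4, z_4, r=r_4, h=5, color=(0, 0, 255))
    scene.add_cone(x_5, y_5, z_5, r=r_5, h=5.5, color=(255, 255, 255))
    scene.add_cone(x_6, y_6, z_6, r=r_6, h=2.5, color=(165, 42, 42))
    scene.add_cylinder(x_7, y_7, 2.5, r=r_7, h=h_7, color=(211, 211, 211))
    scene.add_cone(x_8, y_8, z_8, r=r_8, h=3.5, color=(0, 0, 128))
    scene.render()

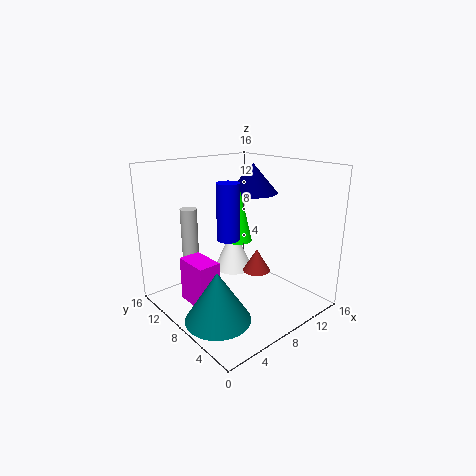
x_1 = 2.5; y_1 = 7.5; z_1 = 1; w_1 = 2.5; d_1 = 4; x_2 = 8.5; y_2 = 8.5; z_2 = 7.5; r_2 = 1.5; x_3 = 3.5; y_3 = 6; z_3 = 0.5; r_3 = 3.5; x_4 = 3; y_4 = 3.5; z_4 = 10.5; r_4 = 1; x_5 = 11.5; y_5 = 13; z_5 = 1.5; r_5 = 2.5; x_6 = 9; y_6 = 6; z_6 = 4.5; r_6 = 1.5; x_7 = 5.5; y_7 = 14; r_7 = 1; h_7 = 8; x_8 = 12.5; y_8 = 10.5; z_8 = 12; r_8 = 3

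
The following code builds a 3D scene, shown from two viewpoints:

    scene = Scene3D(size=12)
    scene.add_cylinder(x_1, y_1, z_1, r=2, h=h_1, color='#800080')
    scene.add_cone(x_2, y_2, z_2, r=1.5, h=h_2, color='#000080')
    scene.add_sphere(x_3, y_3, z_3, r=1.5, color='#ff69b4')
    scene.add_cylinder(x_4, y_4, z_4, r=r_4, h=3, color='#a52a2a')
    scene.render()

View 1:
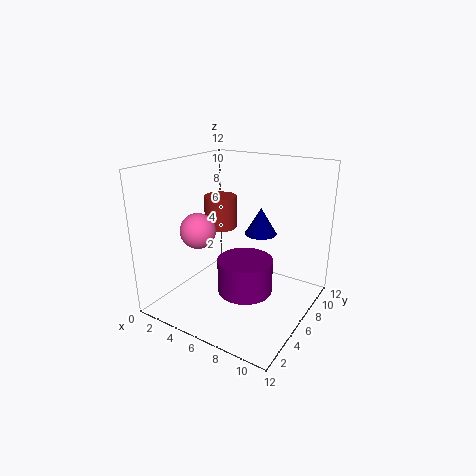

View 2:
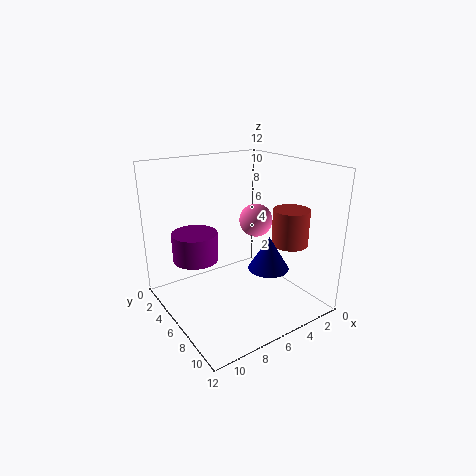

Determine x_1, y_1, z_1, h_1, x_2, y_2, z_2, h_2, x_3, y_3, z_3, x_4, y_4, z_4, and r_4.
x_1 = 8.5
y_1 = 3
z_1 = 3.5
h_1 = 2.5
x_2 = 6
y_2 = 10
z_2 = 5
h_2 = 2.5
x_3 = 3
y_3 = 4.5
z_3 = 6.5
x_4 = 2.5
y_4 = 8.5
z_4 = 5.5
r_4 = 1.5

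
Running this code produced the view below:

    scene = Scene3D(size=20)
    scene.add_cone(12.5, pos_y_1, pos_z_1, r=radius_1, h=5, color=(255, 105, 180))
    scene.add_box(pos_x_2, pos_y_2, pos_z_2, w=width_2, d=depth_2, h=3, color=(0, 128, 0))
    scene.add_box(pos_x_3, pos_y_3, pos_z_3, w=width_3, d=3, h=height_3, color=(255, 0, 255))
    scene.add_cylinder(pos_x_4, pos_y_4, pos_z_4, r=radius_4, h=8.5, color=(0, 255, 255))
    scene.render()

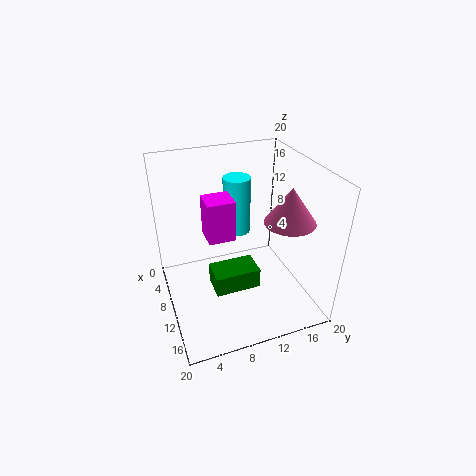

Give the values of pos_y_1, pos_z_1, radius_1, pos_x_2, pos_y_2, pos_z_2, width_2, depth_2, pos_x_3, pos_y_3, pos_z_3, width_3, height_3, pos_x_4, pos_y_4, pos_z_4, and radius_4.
pos_y_1 = 16.5
pos_z_1 = 12.5
radius_1 = 3.5
pos_x_2 = 8.5
pos_y_2 = 6
pos_z_2 = 2.5
width_2 = 4
depth_2 = 6.5
pos_x_3 = 14.5
pos_y_3 = 4
pos_z_3 = 15
width_3 = 3
height_3 = 4.5
pos_x_4 = 5.5
pos_y_4 = 11.5
pos_z_4 = 8.5
radius_4 = 2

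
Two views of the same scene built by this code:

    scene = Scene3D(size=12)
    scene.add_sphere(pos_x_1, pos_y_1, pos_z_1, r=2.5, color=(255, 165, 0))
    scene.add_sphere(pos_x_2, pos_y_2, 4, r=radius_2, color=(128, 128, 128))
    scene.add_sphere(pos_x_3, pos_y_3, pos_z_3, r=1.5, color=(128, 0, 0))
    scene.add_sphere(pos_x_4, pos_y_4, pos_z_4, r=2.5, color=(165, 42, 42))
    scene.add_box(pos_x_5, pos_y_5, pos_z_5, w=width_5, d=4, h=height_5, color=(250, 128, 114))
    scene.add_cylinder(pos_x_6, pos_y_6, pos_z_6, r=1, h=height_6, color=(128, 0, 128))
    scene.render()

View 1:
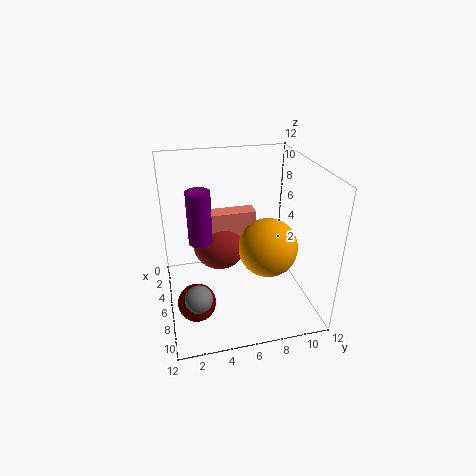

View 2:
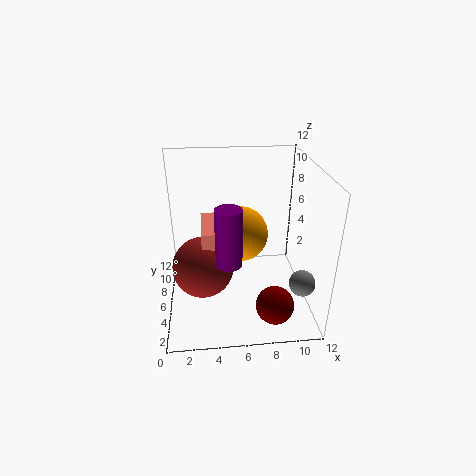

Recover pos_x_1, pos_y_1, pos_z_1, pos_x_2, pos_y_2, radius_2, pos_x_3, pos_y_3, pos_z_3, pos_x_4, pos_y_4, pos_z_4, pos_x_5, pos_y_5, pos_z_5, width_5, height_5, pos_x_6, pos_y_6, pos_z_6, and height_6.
pos_x_1 = 6.5, pos_y_1 = 8.5, pos_z_1 = 5, pos_x_2 = 10.5, pos_y_2 = 2, radius_2 = 1, pos_x_3 = 8.5, pos_y_3 = 2, pos_z_3 = 2, pos_x_4 = 3, pos_y_4 = 5, pos_z_4 = 4, pos_x_5 = 3, pos_y_5 = 4, pos_z_5 = 5, width_5 = 1.5, height_5 = 2.5, pos_x_6 = 5, pos_y_6 = 3, pos_z_6 = 5.5, height_6 = 4.5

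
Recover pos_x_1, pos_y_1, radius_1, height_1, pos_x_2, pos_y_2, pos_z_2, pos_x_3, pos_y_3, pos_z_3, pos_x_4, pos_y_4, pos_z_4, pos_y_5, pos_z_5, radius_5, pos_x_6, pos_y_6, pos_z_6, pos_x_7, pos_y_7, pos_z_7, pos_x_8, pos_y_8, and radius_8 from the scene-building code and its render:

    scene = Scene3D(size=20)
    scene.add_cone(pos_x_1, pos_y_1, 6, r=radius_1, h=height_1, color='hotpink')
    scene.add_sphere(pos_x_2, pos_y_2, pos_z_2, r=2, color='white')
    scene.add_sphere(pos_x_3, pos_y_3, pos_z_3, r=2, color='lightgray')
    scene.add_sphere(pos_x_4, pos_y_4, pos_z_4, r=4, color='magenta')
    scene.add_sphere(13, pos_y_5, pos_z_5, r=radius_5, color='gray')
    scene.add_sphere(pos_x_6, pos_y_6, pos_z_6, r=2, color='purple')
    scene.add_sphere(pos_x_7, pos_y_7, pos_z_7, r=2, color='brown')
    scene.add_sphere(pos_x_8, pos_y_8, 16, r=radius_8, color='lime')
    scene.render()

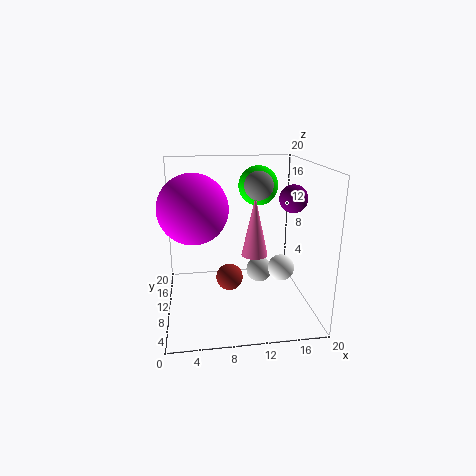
pos_x_1 = 13; pos_y_1 = 13; radius_1 = 2; height_1 = 9; pos_x_2 = 17; pos_y_2 = 12; pos_z_2 = 4; pos_x_3 = 14; pos_y_3 = 14; pos_z_3 = 3; pos_x_4 = 4; pos_y_4 = 4; pos_z_4 = 16; pos_y_5 = 11; pos_z_5 = 17; radius_5 = 2; pos_x_6 = 18; pos_y_6 = 11; pos_z_6 = 15; pos_x_7 = 9; pos_y_7 = 12; pos_z_7 = 3; pos_x_8 = 14; pos_y_8 = 16; radius_8 = 3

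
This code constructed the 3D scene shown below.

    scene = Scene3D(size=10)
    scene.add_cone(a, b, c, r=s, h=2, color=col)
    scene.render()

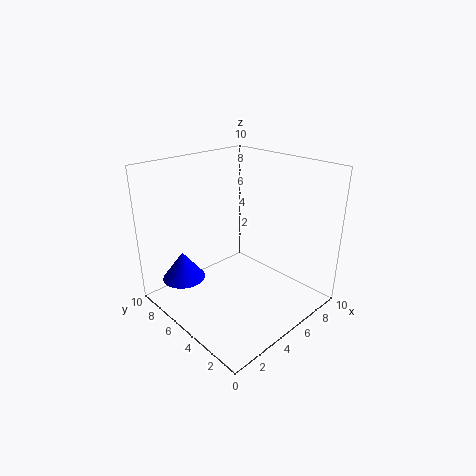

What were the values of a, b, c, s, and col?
a = 2
b = 7.5
c = 2
s = 1.5
col = 'blue'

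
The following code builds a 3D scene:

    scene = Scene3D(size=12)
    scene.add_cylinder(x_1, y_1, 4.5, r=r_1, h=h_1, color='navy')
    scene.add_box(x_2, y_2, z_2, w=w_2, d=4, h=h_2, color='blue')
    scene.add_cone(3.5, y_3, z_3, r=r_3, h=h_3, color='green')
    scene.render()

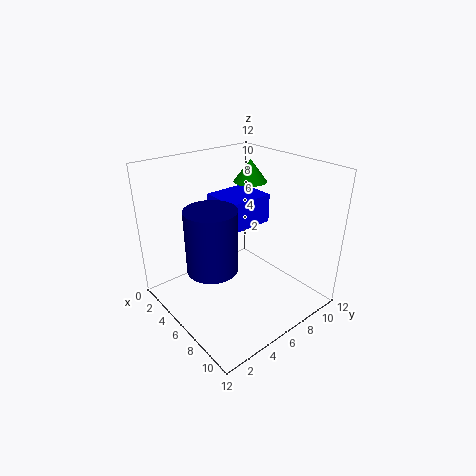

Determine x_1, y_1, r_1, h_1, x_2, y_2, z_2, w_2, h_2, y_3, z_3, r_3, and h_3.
x_1 = 6.5; y_1 = 3; r_1 = 2; h_1 = 5; x_2 = 2.5; y_2 = 5.5; z_2 = 6.5; w_2 = 3.5; h_2 = 2.5; y_3 = 9.5; z_3 = 9.5; r_3 = 1.5; h_3 = 2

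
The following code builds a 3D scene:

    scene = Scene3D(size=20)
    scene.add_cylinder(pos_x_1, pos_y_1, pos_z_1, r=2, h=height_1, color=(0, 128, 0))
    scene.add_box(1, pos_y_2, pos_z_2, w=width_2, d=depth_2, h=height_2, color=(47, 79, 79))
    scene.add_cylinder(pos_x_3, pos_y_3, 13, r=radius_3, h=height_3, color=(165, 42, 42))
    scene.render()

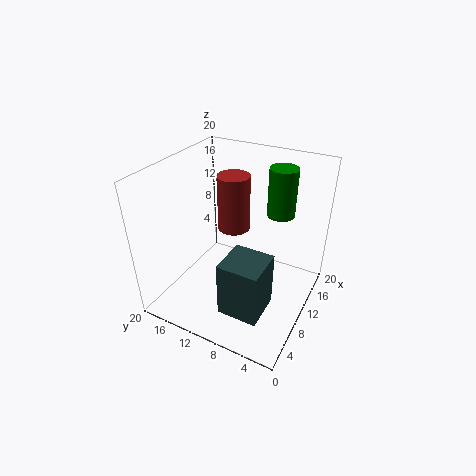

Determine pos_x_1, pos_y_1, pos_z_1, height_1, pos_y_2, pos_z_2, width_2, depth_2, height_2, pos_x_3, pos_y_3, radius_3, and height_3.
pos_x_1 = 15.5; pos_y_1 = 6; pos_z_1 = 12; height_1 = 7; pos_y_2 = 3; pos_z_2 = 5; width_2 = 5; depth_2 = 5; height_2 = 7; pos_x_3 = 8; pos_y_3 = 9.5; radius_3 = 2; height_3 = 7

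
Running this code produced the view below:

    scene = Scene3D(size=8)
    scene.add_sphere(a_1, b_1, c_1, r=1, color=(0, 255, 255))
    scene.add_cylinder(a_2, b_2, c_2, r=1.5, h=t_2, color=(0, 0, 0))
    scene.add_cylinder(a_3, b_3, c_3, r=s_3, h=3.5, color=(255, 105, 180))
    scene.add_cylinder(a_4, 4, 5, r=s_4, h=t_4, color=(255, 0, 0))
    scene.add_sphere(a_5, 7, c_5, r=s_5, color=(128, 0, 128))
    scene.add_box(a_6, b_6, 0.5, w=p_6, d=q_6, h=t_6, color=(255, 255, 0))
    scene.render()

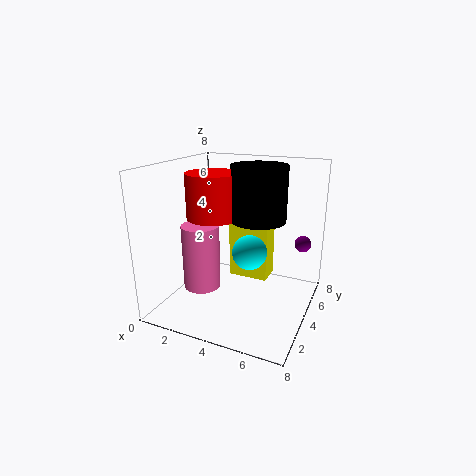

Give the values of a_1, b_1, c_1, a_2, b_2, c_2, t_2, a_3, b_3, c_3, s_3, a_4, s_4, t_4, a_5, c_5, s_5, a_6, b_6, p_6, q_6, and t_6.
a_1 = 4.5, b_1 = 4.5, c_1 = 3, a_2 = 5, b_2 = 4.5, c_2 = 5, t_2 = 3, a_3 = 2.5, b_3 = 2.5, c_3 = 1.5, s_3 = 1, a_4 = 2.5, s_4 = 1.5, t_4 = 2.5, a_5 = 7, c_5 = 3, s_5 = 0.5, a_6 = 2.5, b_6 = 6, p_6 = 2.5, q_6 = 1.5, t_6 = 3.5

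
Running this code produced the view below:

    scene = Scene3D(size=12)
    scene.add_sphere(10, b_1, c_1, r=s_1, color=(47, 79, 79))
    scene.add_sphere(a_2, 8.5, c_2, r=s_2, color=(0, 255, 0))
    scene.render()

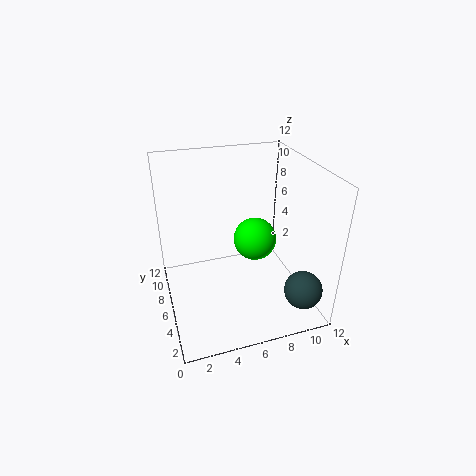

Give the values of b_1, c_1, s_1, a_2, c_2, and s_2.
b_1 = 1.5
c_1 = 3
s_1 = 1.5
a_2 = 8.5
c_2 = 4
s_2 = 2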